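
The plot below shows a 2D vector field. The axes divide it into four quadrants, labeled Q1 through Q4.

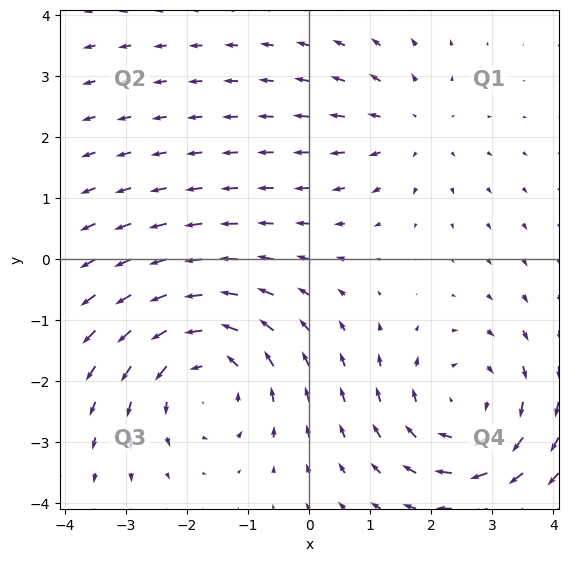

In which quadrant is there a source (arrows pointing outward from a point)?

The source sits at approximately (1.7, 2.2), which lies in quadrant Q1. The divergence there is about +2, positive as expected for a source.

Q1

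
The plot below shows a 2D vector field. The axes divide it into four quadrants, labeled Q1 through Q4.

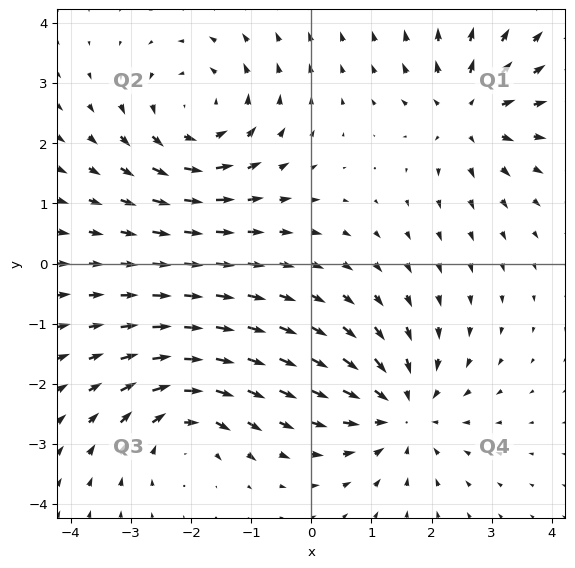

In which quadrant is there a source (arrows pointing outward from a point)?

Q1

The source sits at approximately (2.6, 2.5), which lies in quadrant Q1. The divergence there is about +5, positive as expected for a source.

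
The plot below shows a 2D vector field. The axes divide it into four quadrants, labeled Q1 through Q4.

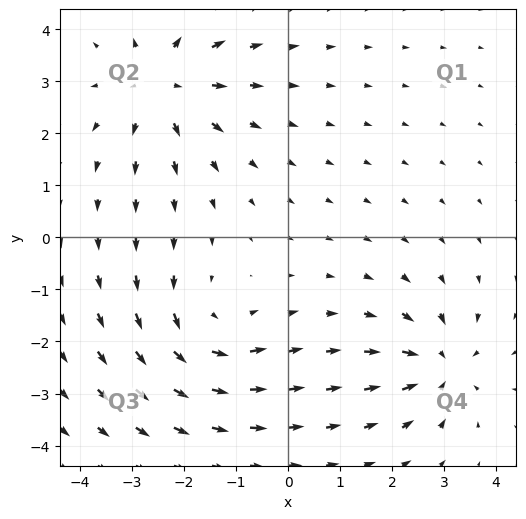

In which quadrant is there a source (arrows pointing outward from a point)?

The source sits at approximately (-2.4, 2.9), which lies in quadrant Q2. The divergence there is about +4, positive as expected for a source.

Q2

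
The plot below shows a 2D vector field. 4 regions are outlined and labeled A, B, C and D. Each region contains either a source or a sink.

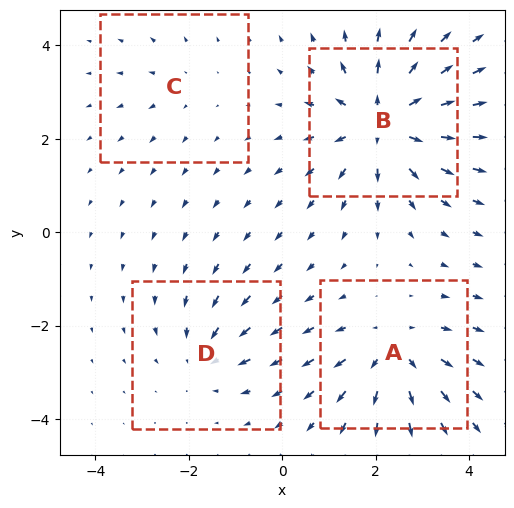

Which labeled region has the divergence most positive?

Divergence at each region's feature centre — A: about +5, B: about +7, C: about +2, D: about -3. Region B is most positive.

B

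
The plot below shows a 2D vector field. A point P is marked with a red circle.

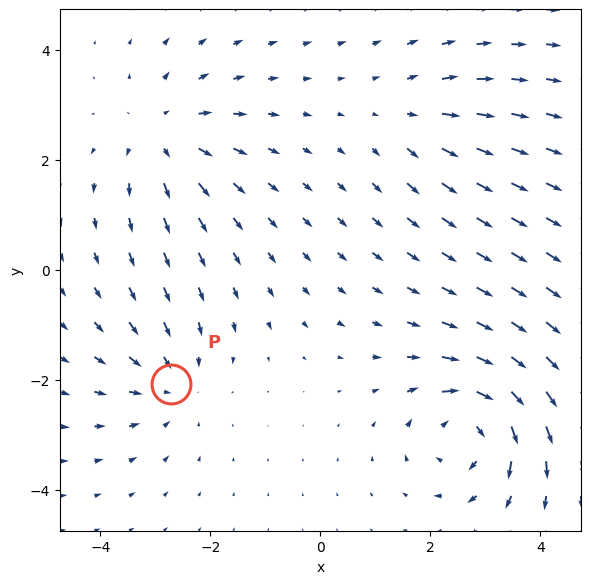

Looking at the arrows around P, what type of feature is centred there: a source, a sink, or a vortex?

sink

At P (-2.7, -2.1) the arrows converge inward. Divergence about -3, curl ≈0 — negative divergence with near-zero curl is a sink.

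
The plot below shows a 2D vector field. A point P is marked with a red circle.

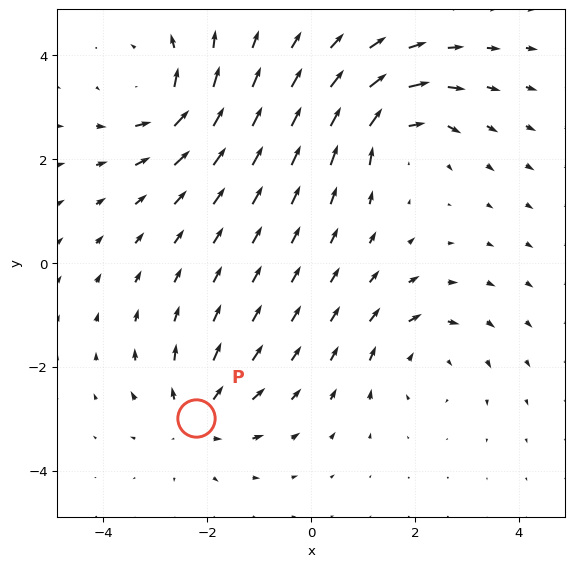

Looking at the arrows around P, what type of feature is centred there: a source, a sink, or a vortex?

source

At P (-2.2, -3.0) the arrows spread outward. Divergence about +4, curl ≈0 — positive divergence with near-zero curl is a source.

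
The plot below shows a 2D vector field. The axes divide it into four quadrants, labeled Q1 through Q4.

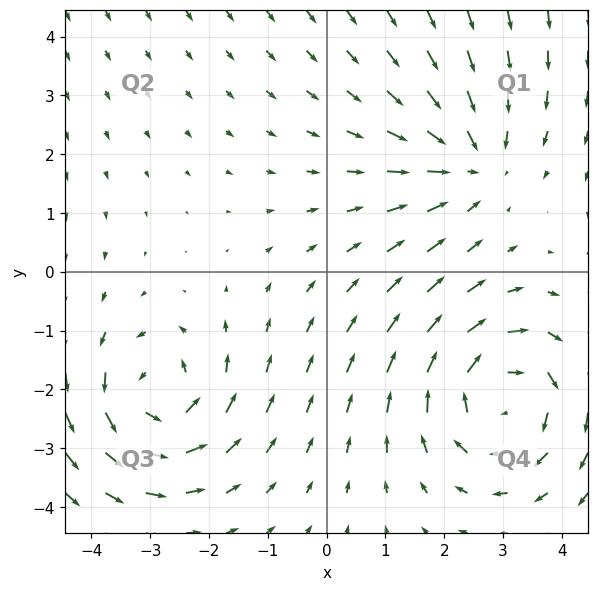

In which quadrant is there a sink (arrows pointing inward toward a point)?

The sink sits at approximately (2.5, 1.8), which lies in quadrant Q1. The divergence there is about -2, negative as expected for a sink.

Q1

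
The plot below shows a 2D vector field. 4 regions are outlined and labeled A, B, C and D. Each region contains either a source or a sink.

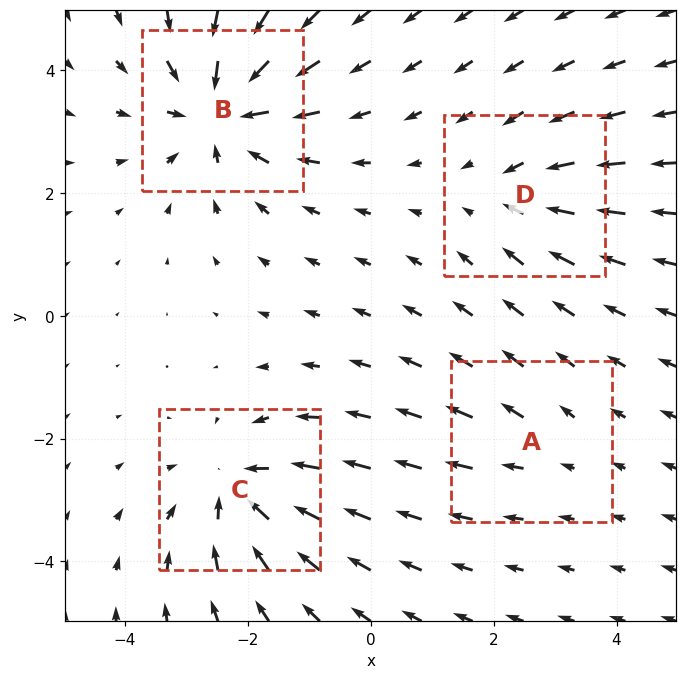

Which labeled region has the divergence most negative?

Divergence at each region's feature centre — A: about +2, B: about -7, C: about -5, D: about -4. Region B is most negative.

B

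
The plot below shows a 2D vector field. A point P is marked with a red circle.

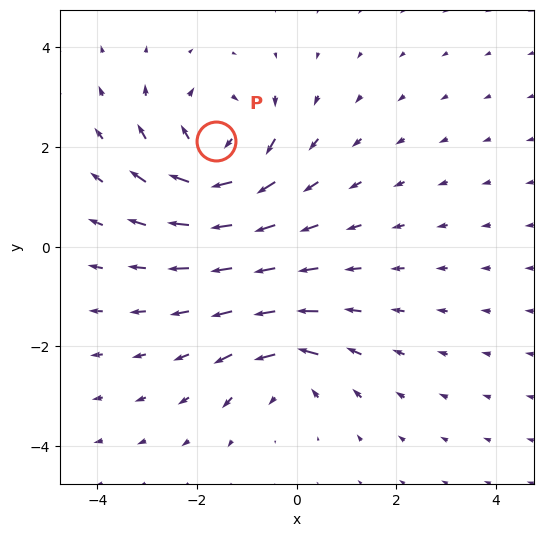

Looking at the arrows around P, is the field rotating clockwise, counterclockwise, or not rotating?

Near P at (-1.6, 2.1) the arrows circulate clockwise. The curl (z-component) there is about -4; negative curl means clockwise rotation.

clockwise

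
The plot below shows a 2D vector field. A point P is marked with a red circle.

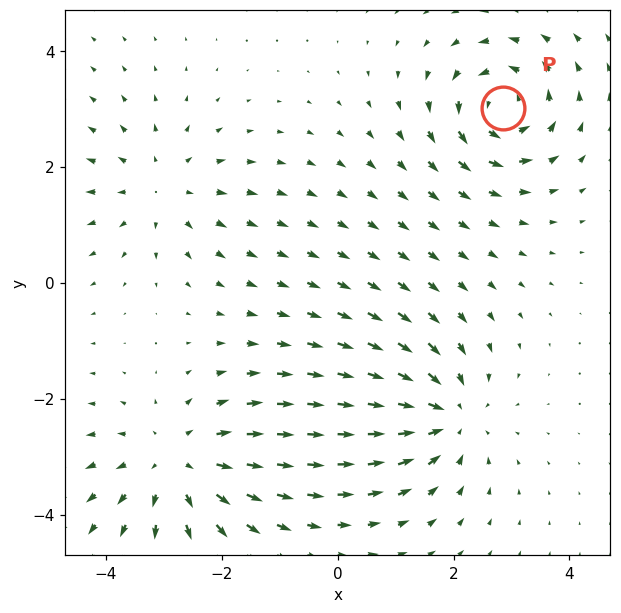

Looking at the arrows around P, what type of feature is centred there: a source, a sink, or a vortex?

At P (2.8, 3.0) the arrows circulate counterclockwise. Divergence ≈0, curl about +6 — near-zero divergence with nonzero curl is a vortex.

vortex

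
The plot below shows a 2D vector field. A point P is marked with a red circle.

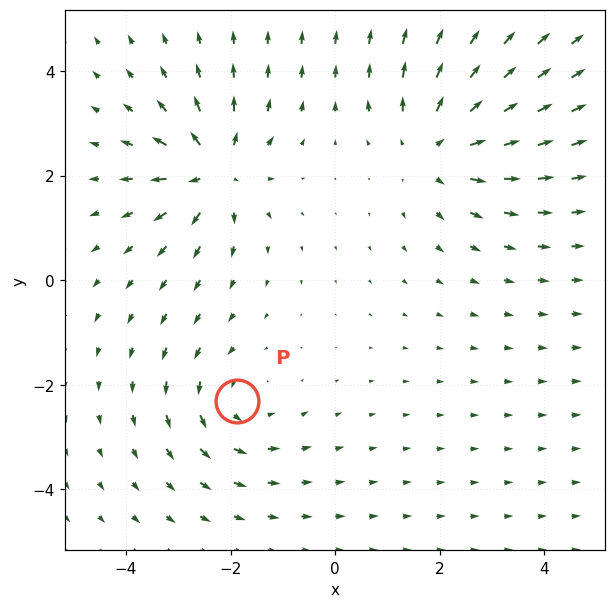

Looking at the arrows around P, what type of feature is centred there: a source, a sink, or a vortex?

vortex

At P (-1.9, -2.3) the arrows circulate counterclockwise. Divergence ≈0, curl about +2 — near-zero divergence with nonzero curl is a vortex.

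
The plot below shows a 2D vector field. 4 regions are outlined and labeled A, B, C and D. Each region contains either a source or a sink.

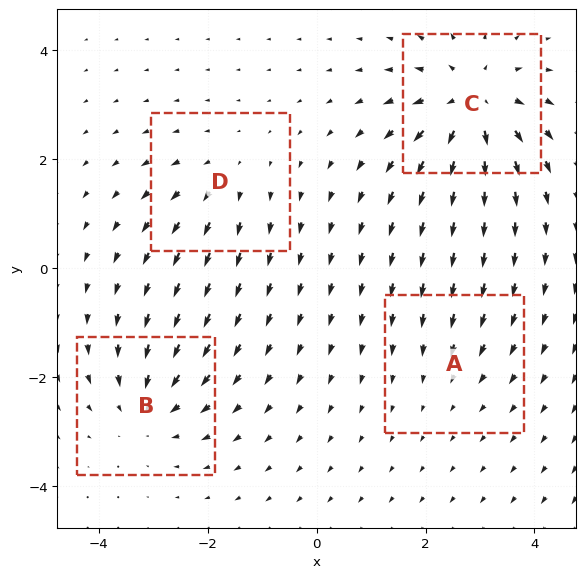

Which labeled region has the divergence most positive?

C

Divergence at each region's feature centre — A: about -2, B: about -5, C: about +7, D: about +3. Region C is most positive.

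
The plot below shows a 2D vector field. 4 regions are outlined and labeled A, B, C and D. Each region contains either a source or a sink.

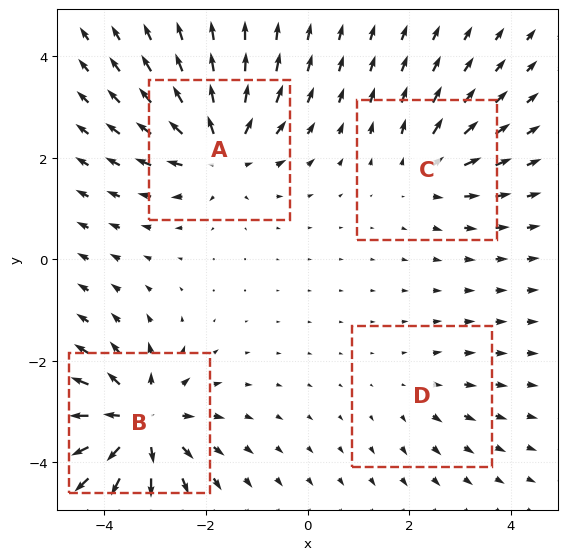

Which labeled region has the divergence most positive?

B

Divergence at each region's feature centre — A: about +6, B: about +7, C: about +4, D: about +2. Region B is most positive.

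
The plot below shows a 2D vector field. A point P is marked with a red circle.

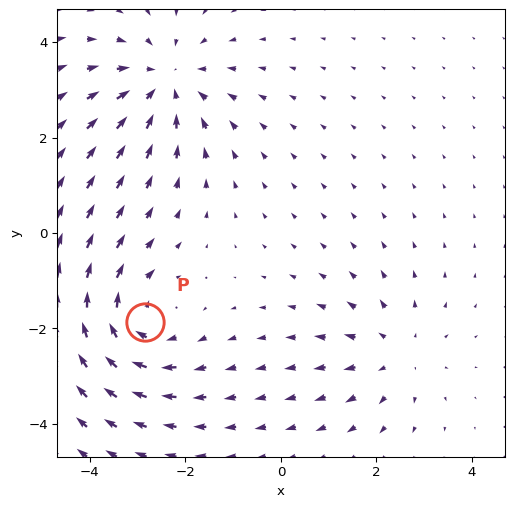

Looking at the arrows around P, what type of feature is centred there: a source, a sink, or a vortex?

vortex

At P (-2.9, -1.9) the arrows circulate clockwise. Divergence ≈0, curl about -4 — near-zero divergence with nonzero curl is a vortex.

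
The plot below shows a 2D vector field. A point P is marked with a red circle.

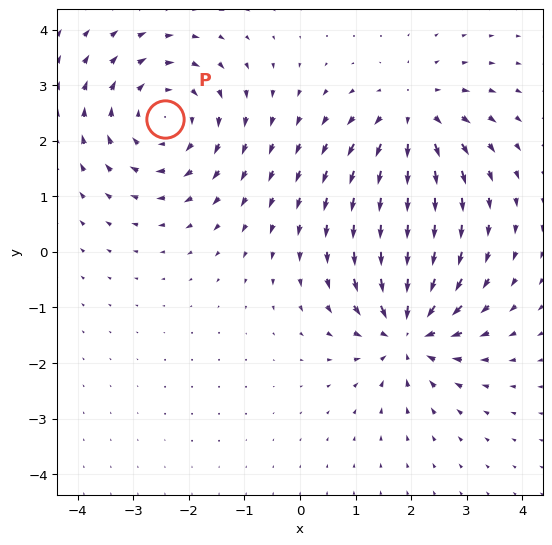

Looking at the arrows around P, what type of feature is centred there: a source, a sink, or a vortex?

vortex

At P (-2.4, 2.4) the arrows circulate clockwise. Divergence ≈0, curl about -4 — near-zero divergence with nonzero curl is a vortex.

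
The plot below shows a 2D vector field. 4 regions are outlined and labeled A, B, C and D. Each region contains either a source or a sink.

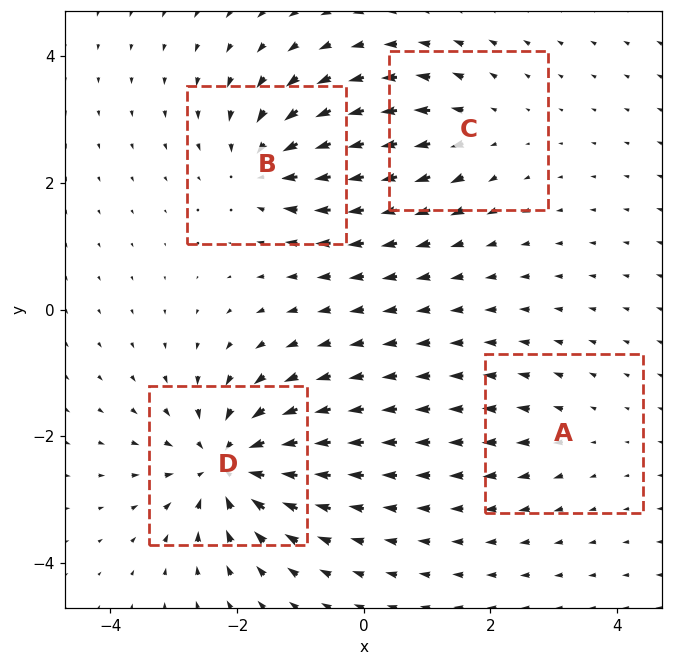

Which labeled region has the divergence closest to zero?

A

Divergence at each region's feature centre — A: about +2, B: about -5, C: about +4, D: about -7. Region A is closest to zero.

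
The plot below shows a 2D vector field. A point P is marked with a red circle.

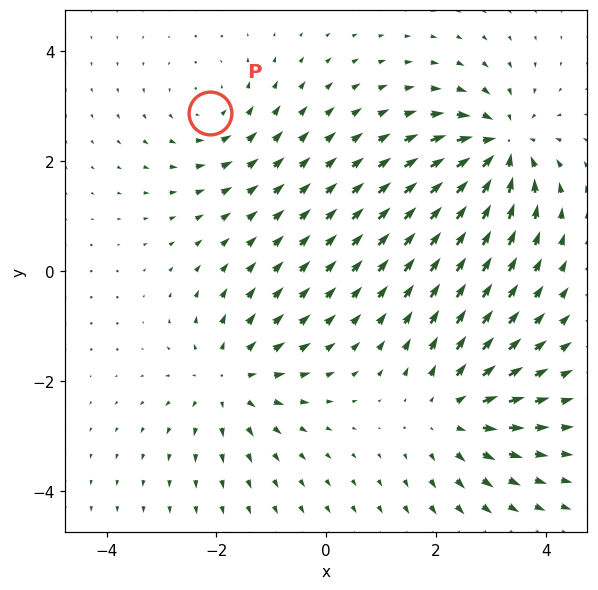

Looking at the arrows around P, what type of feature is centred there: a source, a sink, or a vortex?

vortex

At P (-2.1, 2.9) the arrows circulate counterclockwise. Divergence ≈0, curl about +2 — near-zero divergence with nonzero curl is a vortex.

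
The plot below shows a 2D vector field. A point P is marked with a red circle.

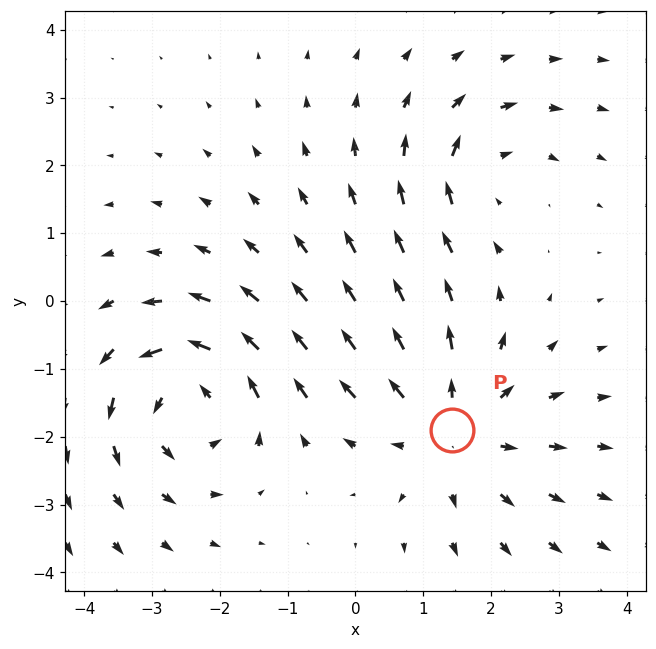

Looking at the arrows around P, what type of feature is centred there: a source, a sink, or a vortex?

source

At P (1.4, -1.9) the arrows spread outward. Divergence about +3, curl ≈0 — positive divergence with near-zero curl is a source.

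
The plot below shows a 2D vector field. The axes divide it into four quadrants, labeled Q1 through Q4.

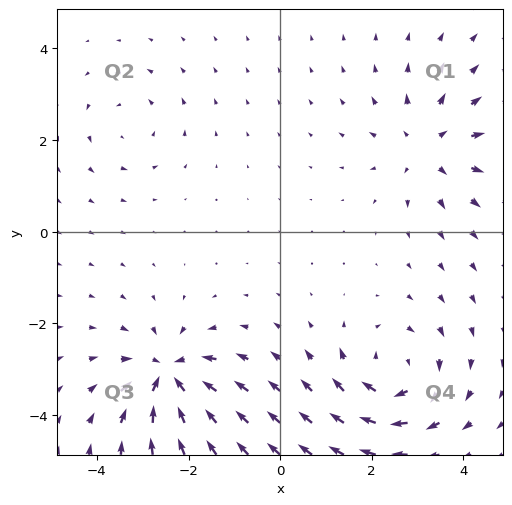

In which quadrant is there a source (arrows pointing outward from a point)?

The source sits at approximately (3.2, 1.8), which lies in quadrant Q1. The divergence there is about +4, positive as expected for a source.

Q1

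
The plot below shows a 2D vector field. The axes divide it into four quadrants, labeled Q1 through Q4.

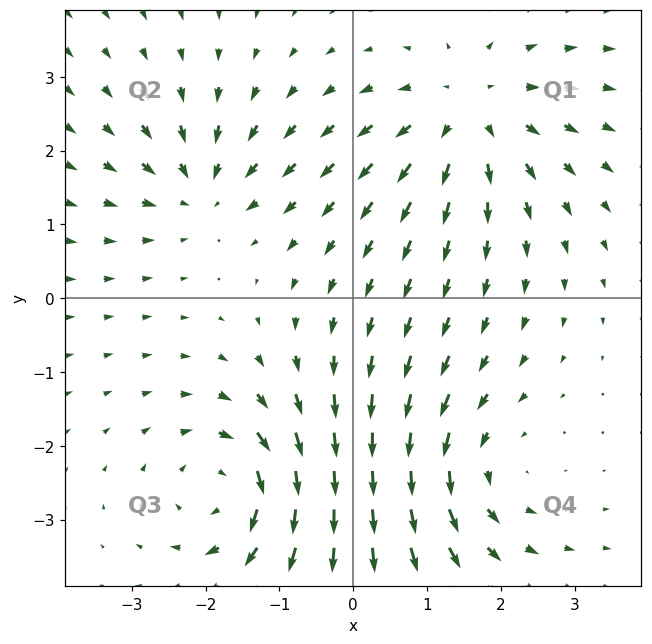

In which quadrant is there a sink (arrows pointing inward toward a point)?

Q2

The sink sits at approximately (-2.1, 1.5), which lies in quadrant Q2. The divergence there is about -4, negative as expected for a sink.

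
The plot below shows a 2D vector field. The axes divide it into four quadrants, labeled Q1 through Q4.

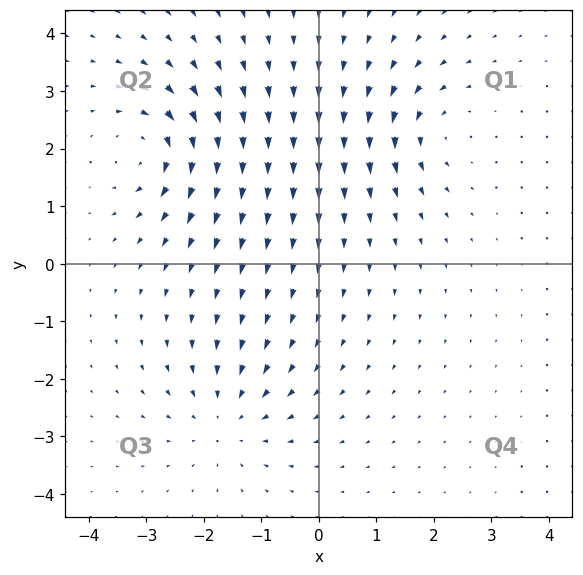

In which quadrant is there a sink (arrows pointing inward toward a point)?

Q3

The sink sits at approximately (-1.6, -2.7), which lies in quadrant Q3. The divergence there is about -4, negative as expected for a sink.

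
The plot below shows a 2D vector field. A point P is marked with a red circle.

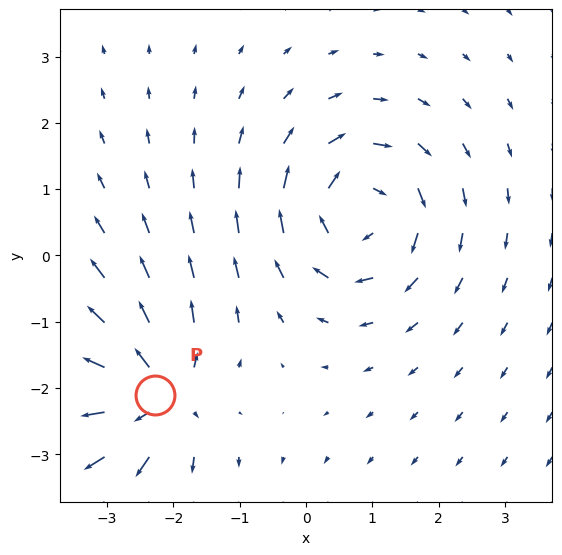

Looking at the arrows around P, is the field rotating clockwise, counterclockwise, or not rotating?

not rotating

Near P at (-2.3, -2.1) the arrows show no circulation. The curl there is ≈0.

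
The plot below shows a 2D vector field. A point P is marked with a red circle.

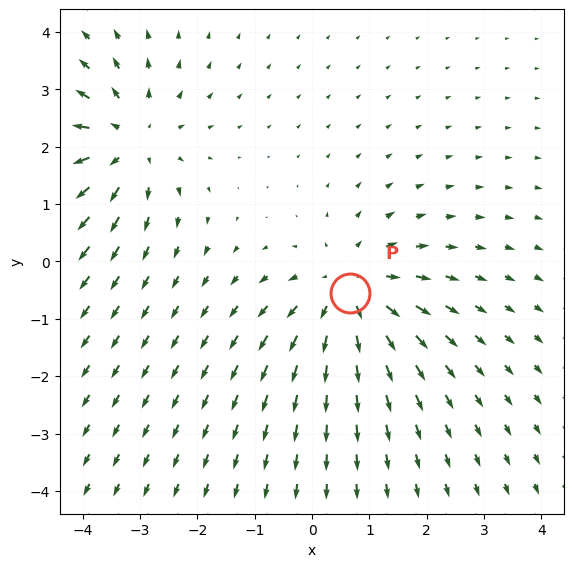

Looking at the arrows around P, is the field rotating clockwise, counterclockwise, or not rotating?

Near P at (0.7, -0.6) the arrows show no circulation. The curl there is ≈0.

not rotating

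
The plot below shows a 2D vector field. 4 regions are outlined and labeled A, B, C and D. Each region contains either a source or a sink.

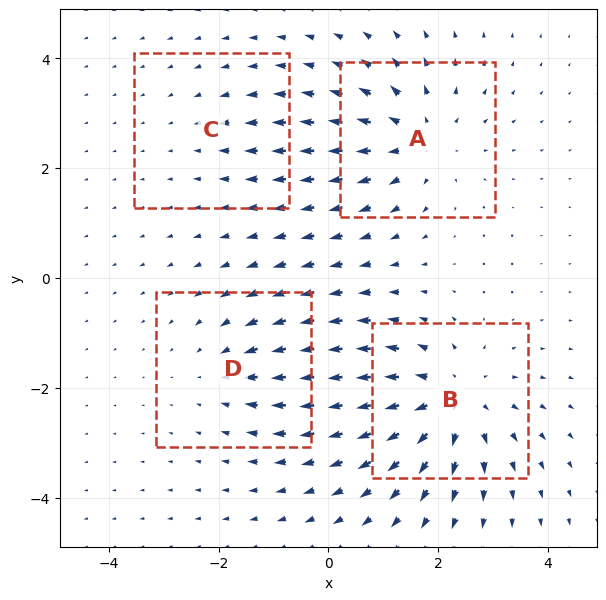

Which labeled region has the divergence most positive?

B

Divergence at each region's feature centre — A: about +5, B: about +6, C: about -2, D: about -3. Region B is most positive.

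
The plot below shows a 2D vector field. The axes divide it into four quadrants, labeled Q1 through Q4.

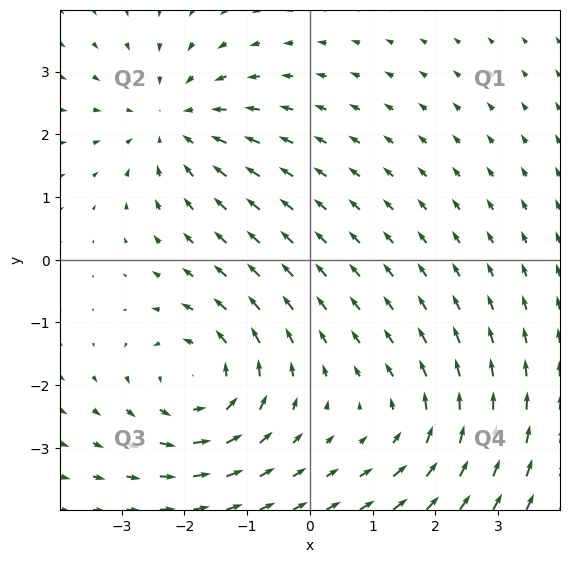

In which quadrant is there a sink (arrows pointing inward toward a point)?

Q2

The sink sits at approximately (-2.2, 2.2), which lies in quadrant Q2. The divergence there is about -4, negative as expected for a sink.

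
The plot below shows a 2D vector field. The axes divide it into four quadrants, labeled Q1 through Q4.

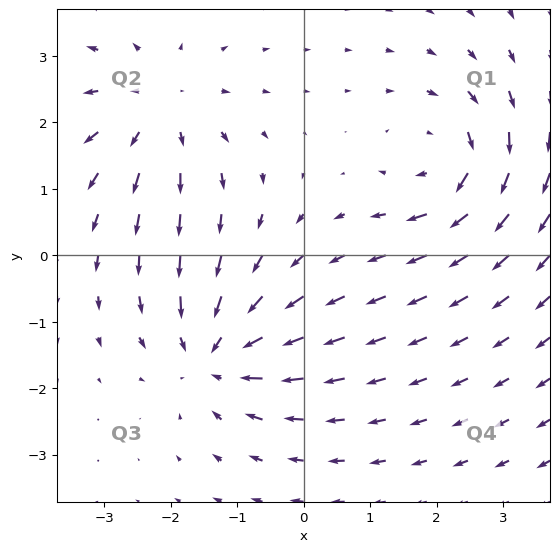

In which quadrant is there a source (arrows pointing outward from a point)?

Q2

The source sits at approximately (-2.2, 2.2), which lies in quadrant Q2. The divergence there is about +3, positive as expected for a source.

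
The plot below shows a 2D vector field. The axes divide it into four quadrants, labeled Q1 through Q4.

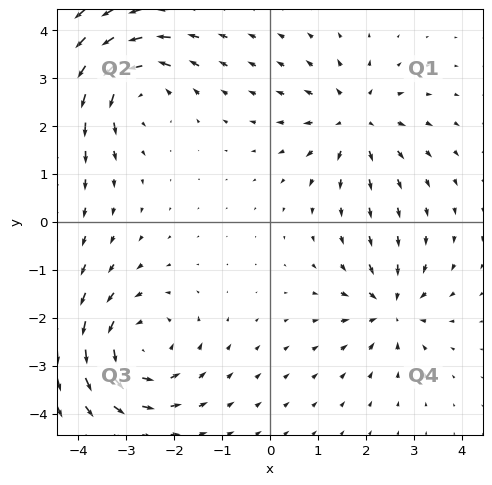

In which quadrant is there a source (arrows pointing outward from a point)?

The source sits at approximately (1.8, 2.1), which lies in quadrant Q1. The divergence there is about +4, positive as expected for a source.

Q1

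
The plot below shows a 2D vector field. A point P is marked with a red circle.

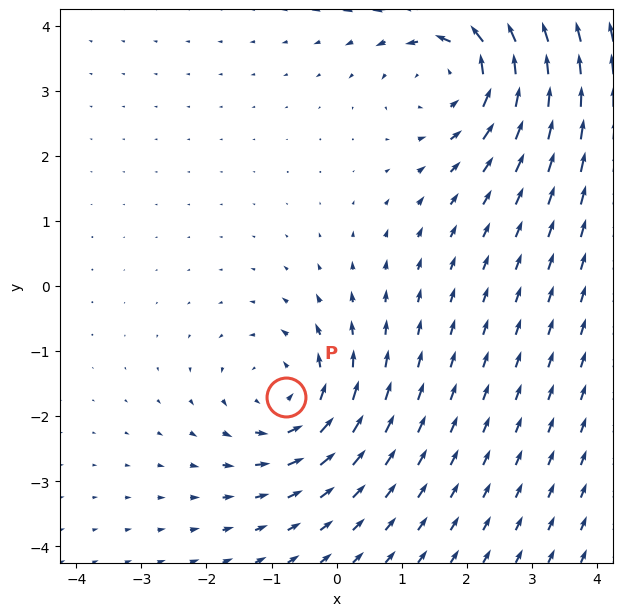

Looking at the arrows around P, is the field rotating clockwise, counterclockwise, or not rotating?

Near P at (-0.8, -1.7) the arrows circulate counterclockwise. The curl (z-component) there is about +3; positive curl means counterclockwise rotation.

counterclockwise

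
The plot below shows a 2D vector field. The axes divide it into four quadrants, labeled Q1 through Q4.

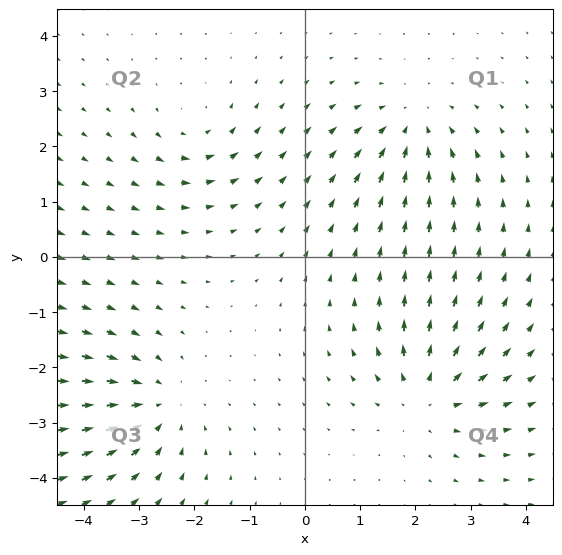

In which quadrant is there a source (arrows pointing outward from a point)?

The source sits at approximately (2.2, -2.5), which lies in quadrant Q4. The divergence there is about +5, positive as expected for a source.

Q4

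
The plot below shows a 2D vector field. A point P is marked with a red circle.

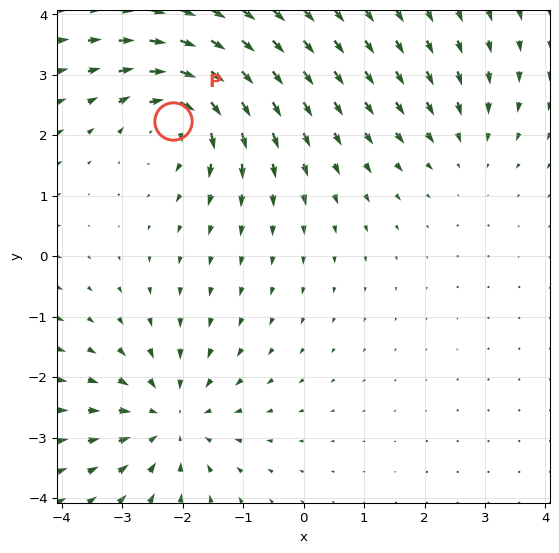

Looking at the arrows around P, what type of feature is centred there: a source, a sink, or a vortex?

vortex

At P (-2.2, 2.2) the arrows circulate clockwise. Divergence ≈0, curl about -6 — near-zero divergence with nonzero curl is a vortex.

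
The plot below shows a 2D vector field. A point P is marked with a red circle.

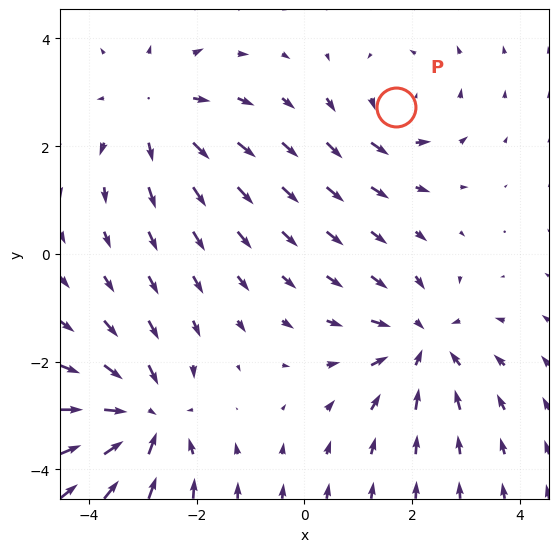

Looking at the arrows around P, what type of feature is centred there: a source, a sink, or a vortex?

At P (1.7, 2.7) the arrows circulate counterclockwise. Divergence ≈0, curl about +3 — near-zero divergence with nonzero curl is a vortex.

vortex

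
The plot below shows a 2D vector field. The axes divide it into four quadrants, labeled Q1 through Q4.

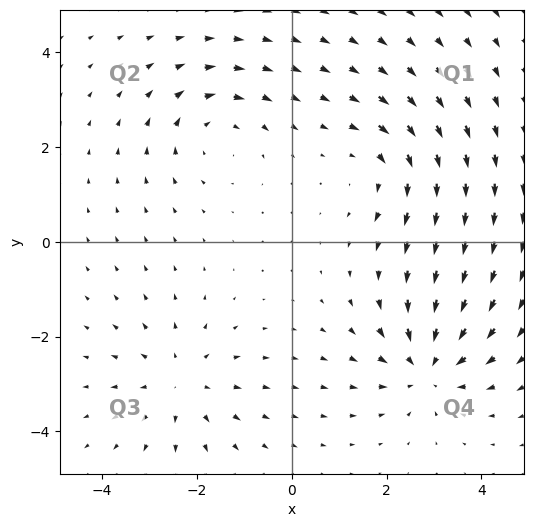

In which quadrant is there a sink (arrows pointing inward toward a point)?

Q4

The sink sits at approximately (2.9, -2.6), which lies in quadrant Q4. The divergence there is about -5, negative as expected for a sink.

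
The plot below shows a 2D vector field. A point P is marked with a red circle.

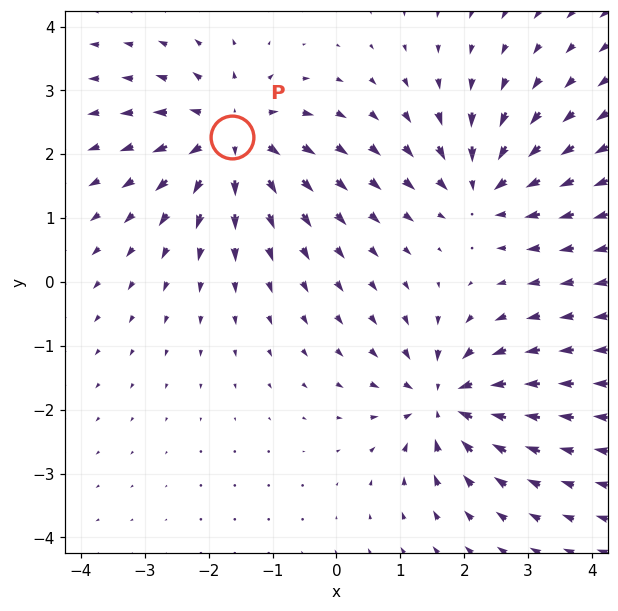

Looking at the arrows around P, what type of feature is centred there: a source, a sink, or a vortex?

source

At P (-1.6, 2.3) the arrows spread outward. Divergence about +5, curl ≈0 — positive divergence with near-zero curl is a source.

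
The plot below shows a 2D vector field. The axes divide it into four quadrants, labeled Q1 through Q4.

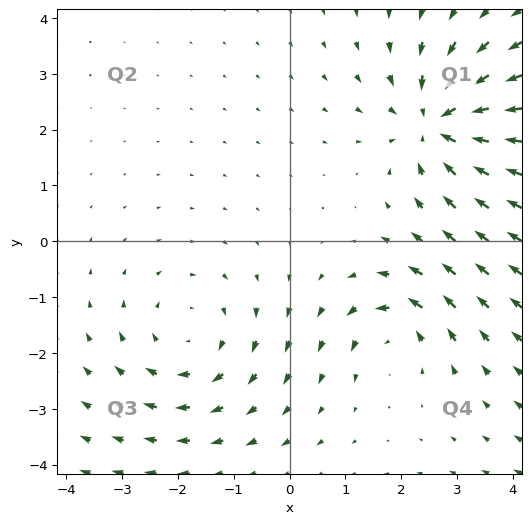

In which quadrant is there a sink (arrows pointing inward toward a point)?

Q1

The sink sits at approximately (2.7, 2.1), which lies in quadrant Q1. The divergence there is about -5, negative as expected for a sink.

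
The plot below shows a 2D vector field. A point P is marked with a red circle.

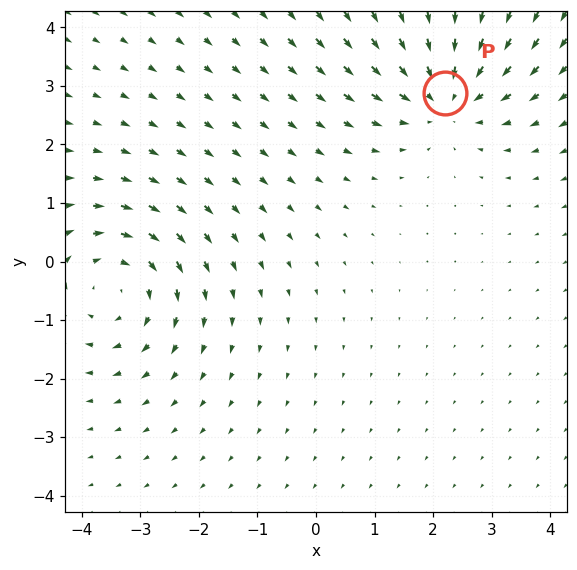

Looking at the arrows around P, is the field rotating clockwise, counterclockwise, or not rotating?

not rotating

Near P at (2.2, 2.9) the arrows show no circulation. The curl there is ≈0.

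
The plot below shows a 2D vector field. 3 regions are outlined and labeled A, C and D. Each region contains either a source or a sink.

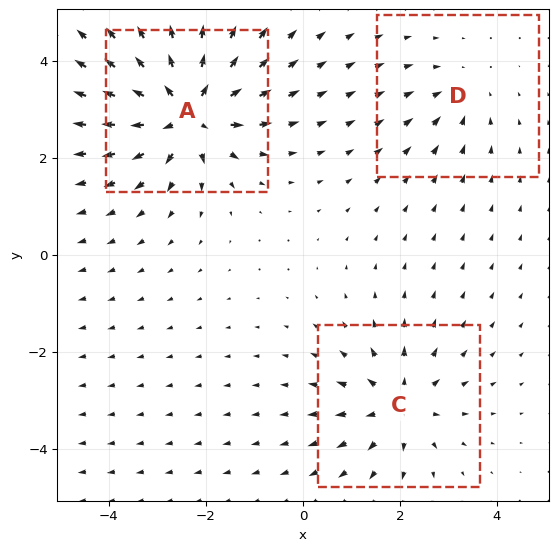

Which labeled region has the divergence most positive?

Divergence at each region's feature centre — A: about +5, C: about +3, D: about -2. Region A is most positive.

A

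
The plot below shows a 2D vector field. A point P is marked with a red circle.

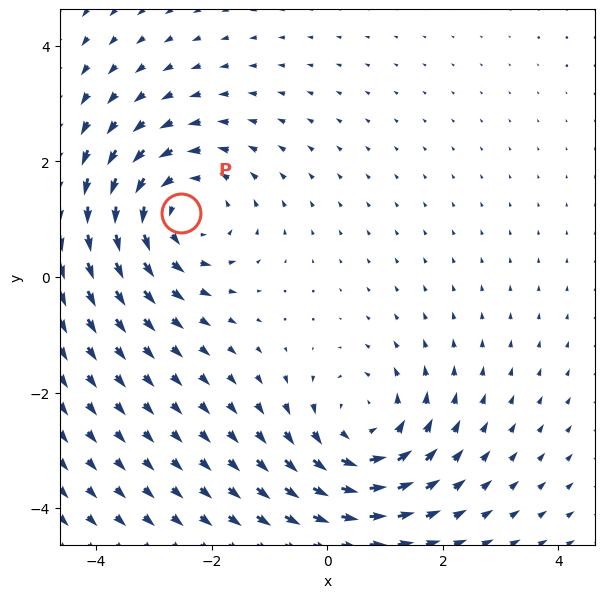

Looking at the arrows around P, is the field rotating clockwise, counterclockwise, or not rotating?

counterclockwise

Near P at (-2.5, 1.1) the arrows circulate counterclockwise. The curl (z-component) there is about +3; positive curl means counterclockwise rotation.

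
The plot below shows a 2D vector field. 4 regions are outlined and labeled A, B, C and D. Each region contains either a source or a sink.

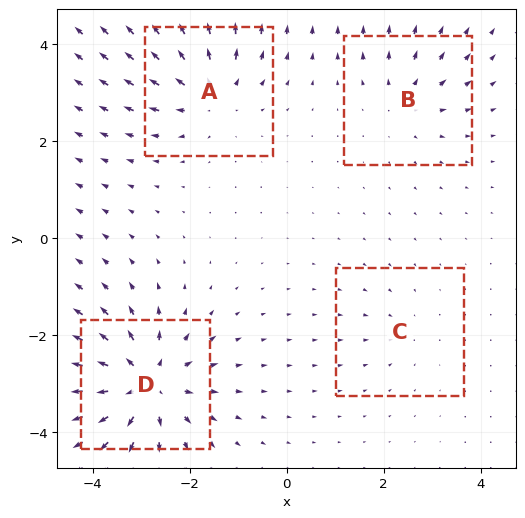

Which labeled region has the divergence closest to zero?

C

Divergence at each region's feature centre — A: about +6, B: about +4, C: about -2, D: about +8. Region C is closest to zero.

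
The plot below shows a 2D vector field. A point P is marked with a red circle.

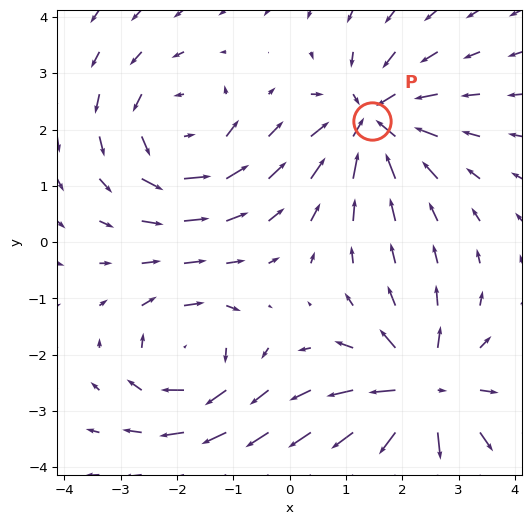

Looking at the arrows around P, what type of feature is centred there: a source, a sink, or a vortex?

sink

At P (1.5, 2.2) the arrows converge inward. Divergence about -6, curl ≈0 — negative divergence with near-zero curl is a sink.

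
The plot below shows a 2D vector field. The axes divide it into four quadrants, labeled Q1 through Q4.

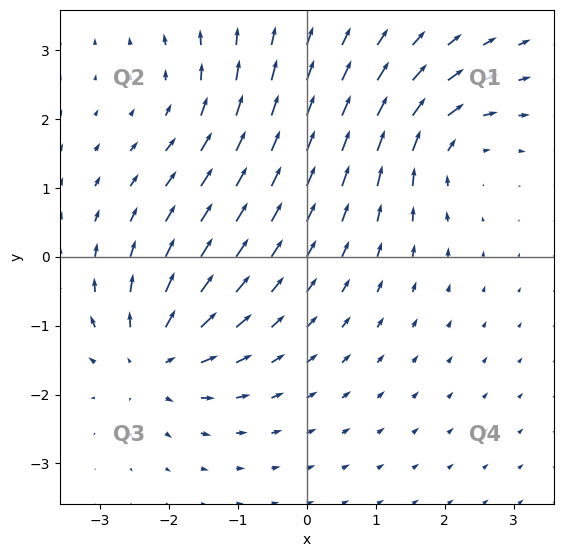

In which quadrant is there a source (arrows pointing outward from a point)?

Q3

The source sits at approximately (-2.2, -1.5), which lies in quadrant Q3. The divergence there is about +5, positive as expected for a source.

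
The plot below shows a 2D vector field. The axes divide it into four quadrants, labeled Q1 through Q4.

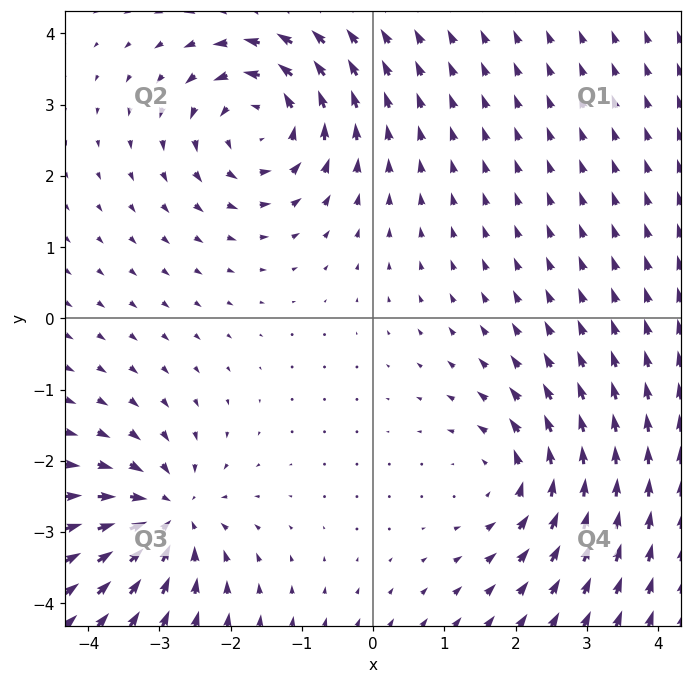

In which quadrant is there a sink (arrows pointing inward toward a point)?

The sink sits at approximately (-2.9, -2.8), which lies in quadrant Q3. The divergence there is about -5, negative as expected for a sink.

Q3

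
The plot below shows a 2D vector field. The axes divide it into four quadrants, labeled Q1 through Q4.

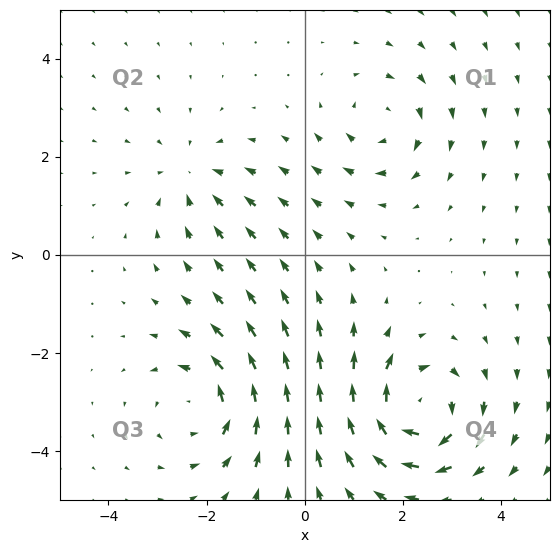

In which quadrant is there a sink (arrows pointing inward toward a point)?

Q2

The sink sits at approximately (-2.3, 1.6), which lies in quadrant Q2. The divergence there is about -3, negative as expected for a sink.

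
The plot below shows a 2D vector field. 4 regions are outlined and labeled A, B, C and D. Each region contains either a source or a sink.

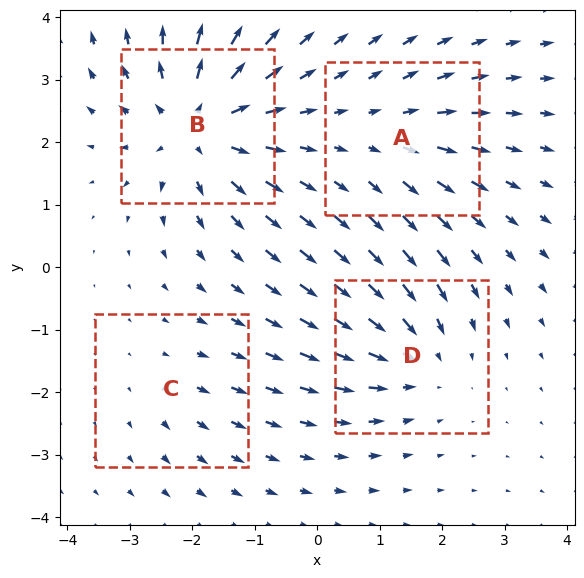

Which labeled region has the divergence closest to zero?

Divergence at each region's feature centre — A: about +3, B: about +7, C: about +2, D: about -4. Region C is closest to zero.

C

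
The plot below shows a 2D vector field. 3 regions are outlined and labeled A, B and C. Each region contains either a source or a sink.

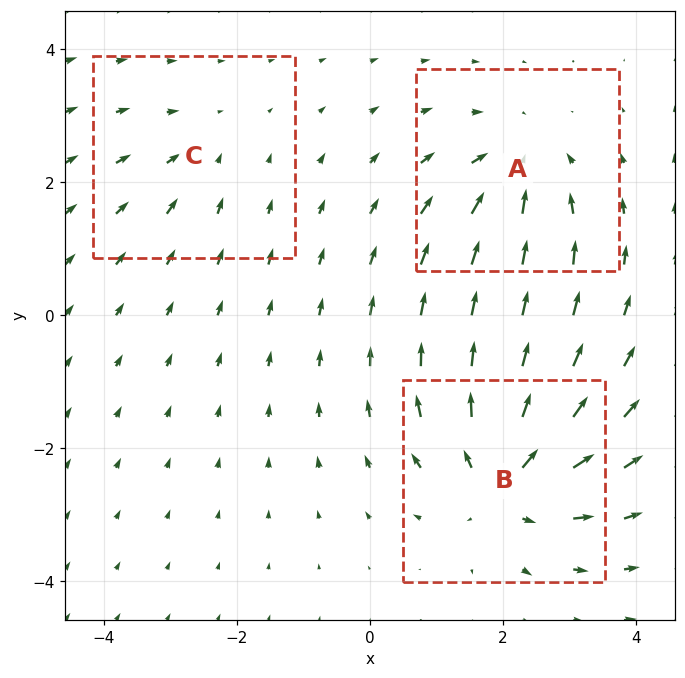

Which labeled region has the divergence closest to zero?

Divergence at each region's feature centre — A: about -4, B: about +5, C: about -2. Region C is closest to zero.

C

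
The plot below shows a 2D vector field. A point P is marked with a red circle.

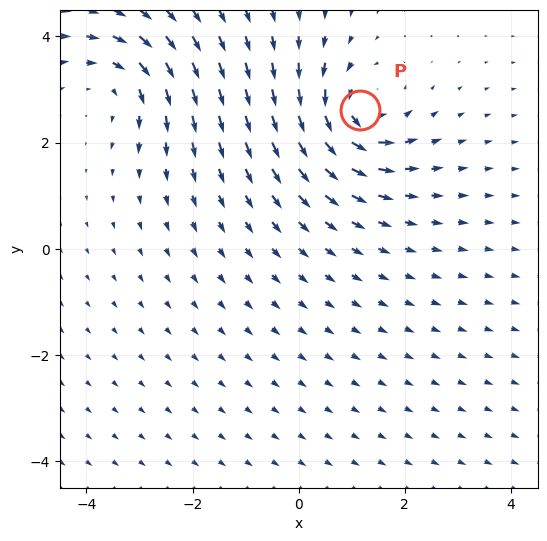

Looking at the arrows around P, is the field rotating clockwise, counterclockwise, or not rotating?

Near P at (1.2, 2.6) the arrows circulate counterclockwise. The curl (z-component) there is about +4; positive curl means counterclockwise rotation.

counterclockwise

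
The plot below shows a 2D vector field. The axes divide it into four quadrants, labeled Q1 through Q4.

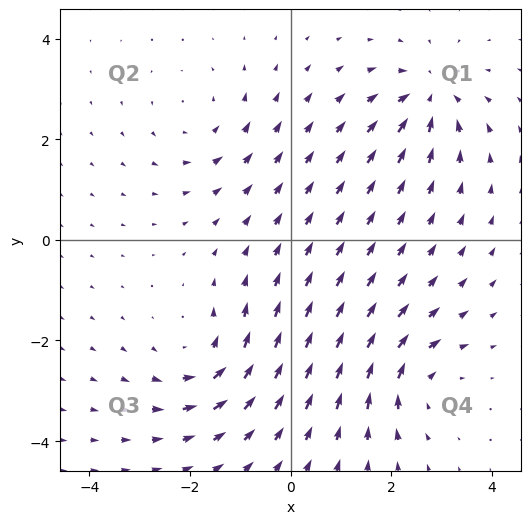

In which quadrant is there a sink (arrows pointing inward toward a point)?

The sink sits at approximately (2.8, 2.8), which lies in quadrant Q1. The divergence there is about -5, negative as expected for a sink.

Q1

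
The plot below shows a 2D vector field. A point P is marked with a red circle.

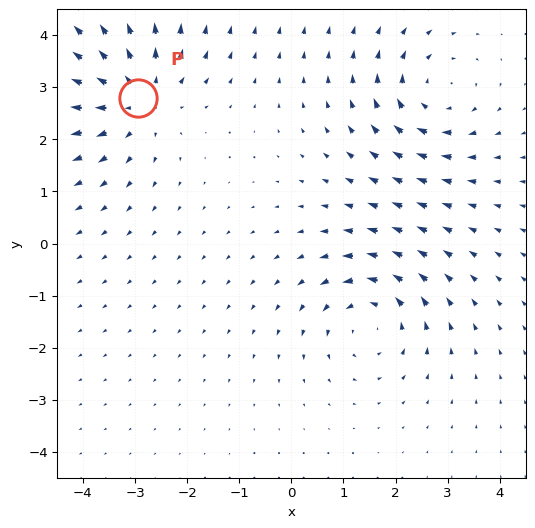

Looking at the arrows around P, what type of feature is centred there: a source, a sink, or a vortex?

At P (-2.9, 2.8) the arrows spread outward. Divergence about +3, curl ≈0 — positive divergence with near-zero curl is a source.

source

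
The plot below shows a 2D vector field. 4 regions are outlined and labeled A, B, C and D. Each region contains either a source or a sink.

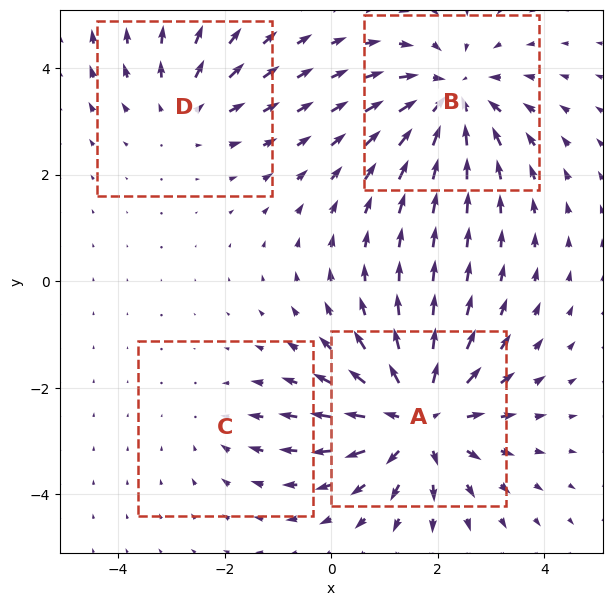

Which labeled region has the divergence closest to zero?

C

Divergence at each region's feature centre — A: about +6, B: about -5, C: about -2, D: about +3. Region C is closest to zero.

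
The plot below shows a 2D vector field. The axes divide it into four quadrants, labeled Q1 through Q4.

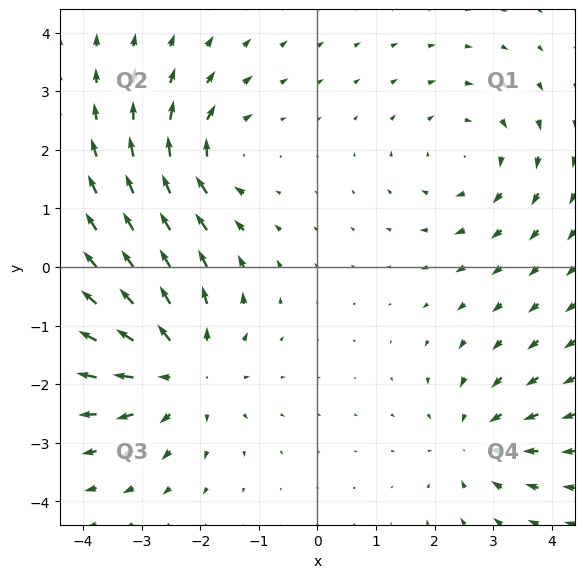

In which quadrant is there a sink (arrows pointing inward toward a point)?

The sink sits at approximately (2.7, -3.0), which lies in quadrant Q4. The divergence there is about -3, negative as expected for a sink.

Q4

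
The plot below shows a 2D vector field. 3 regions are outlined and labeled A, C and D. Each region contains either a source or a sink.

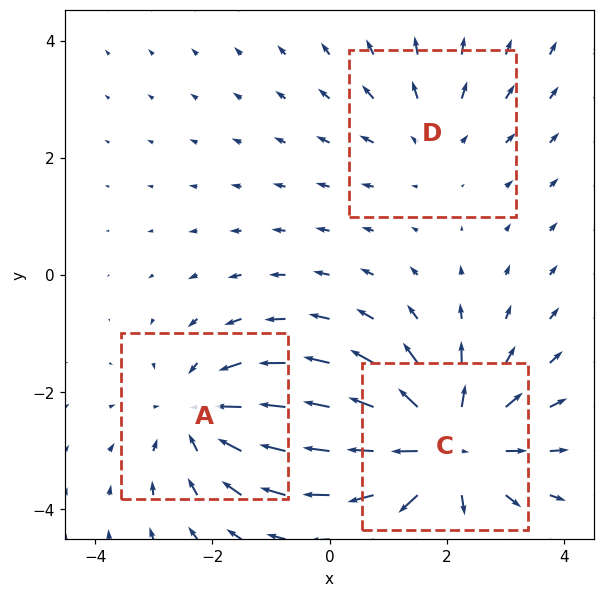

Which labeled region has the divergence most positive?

Divergence at each region's feature centre — A: about -3, C: about +4, D: about +2. Region C is most positive.

C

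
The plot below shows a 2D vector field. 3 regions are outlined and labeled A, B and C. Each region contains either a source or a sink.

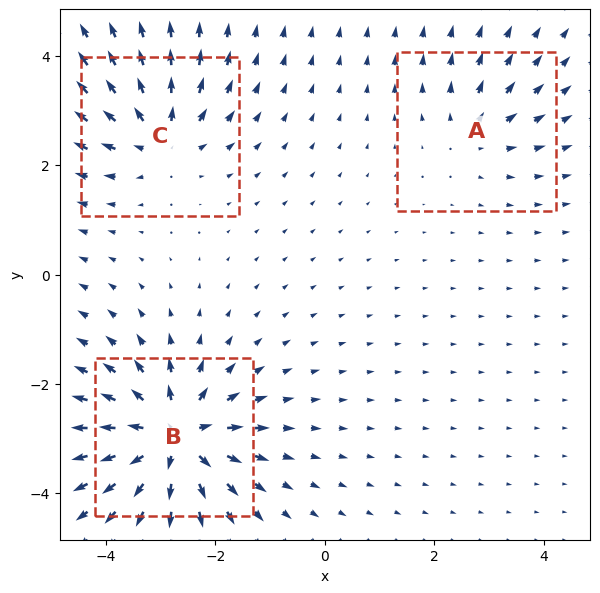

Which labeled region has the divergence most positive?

B

Divergence at each region's feature centre — A: about +3, B: about +6, C: about +4. Region B is most positive.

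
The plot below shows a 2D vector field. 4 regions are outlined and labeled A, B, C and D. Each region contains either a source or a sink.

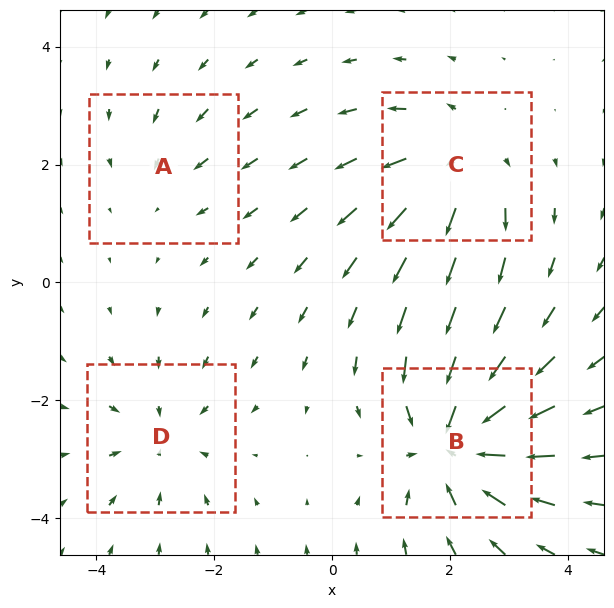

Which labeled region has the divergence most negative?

Divergence at each region's feature centre — A: about -2, B: about -7, C: about +5, D: about -3. Region B is most negative.

B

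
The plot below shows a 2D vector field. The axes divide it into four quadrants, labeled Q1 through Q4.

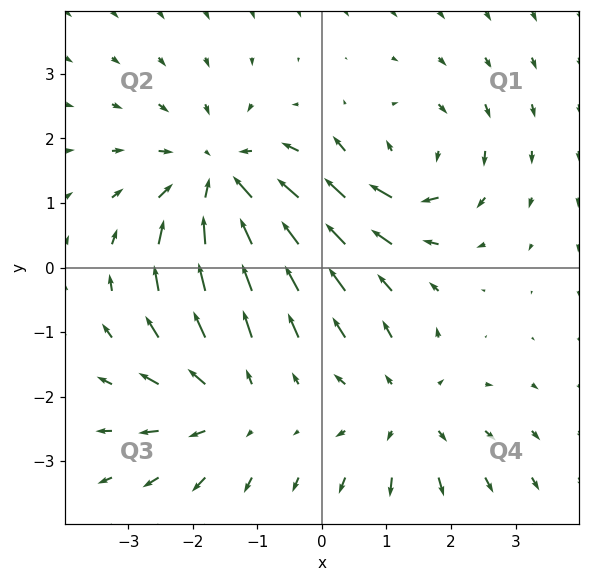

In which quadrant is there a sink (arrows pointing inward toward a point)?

Q2

The sink sits at approximately (-1.6, 1.3), which lies in quadrant Q2. The divergence there is about -4, negative as expected for a sink.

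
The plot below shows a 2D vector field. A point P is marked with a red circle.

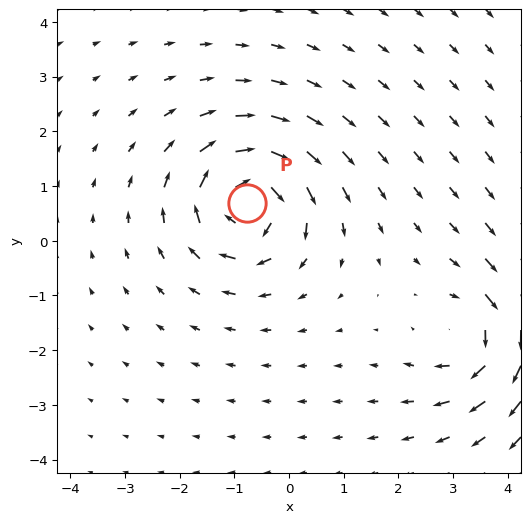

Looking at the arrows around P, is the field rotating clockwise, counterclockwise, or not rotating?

clockwise

Near P at (-0.8, 0.7) the arrows circulate clockwise. The curl (z-component) there is about -5; negative curl means clockwise rotation.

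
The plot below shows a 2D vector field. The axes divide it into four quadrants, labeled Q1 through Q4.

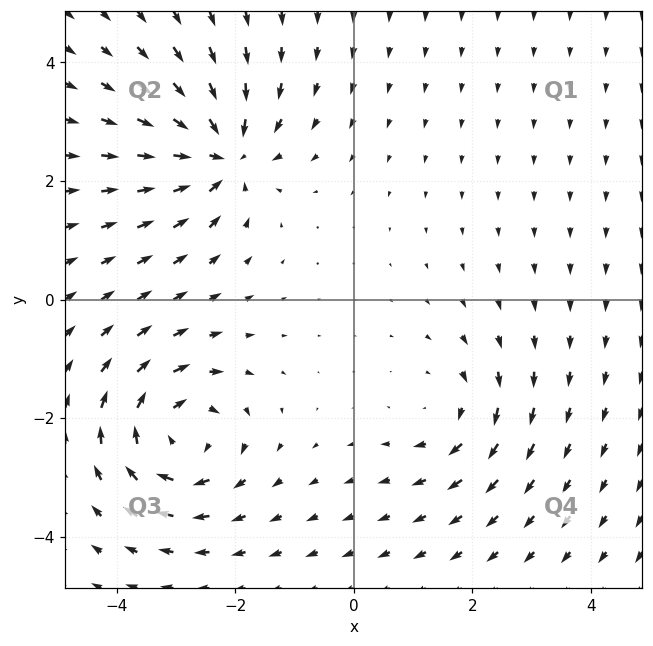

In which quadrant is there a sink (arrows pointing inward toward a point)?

Q2

The sink sits at approximately (-2.2, 2.4), which lies in quadrant Q2. The divergence there is about -6, negative as expected for a sink.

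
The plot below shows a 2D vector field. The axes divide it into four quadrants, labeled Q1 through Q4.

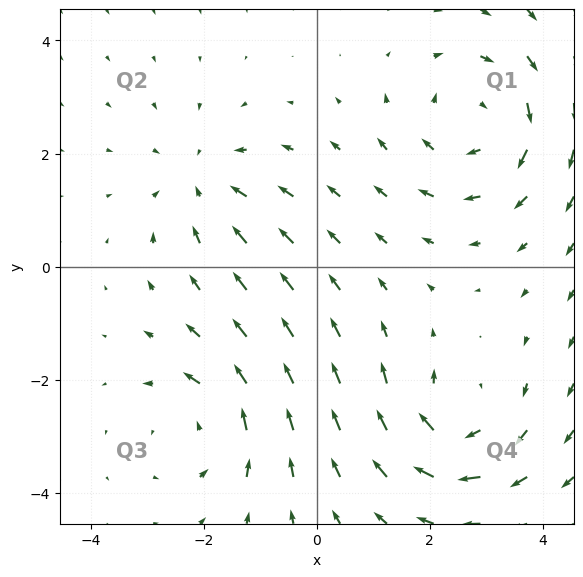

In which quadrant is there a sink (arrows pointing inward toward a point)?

Q2

The sink sits at approximately (-2.0, 1.5), which lies in quadrant Q2. The divergence there is about -3, negative as expected for a sink.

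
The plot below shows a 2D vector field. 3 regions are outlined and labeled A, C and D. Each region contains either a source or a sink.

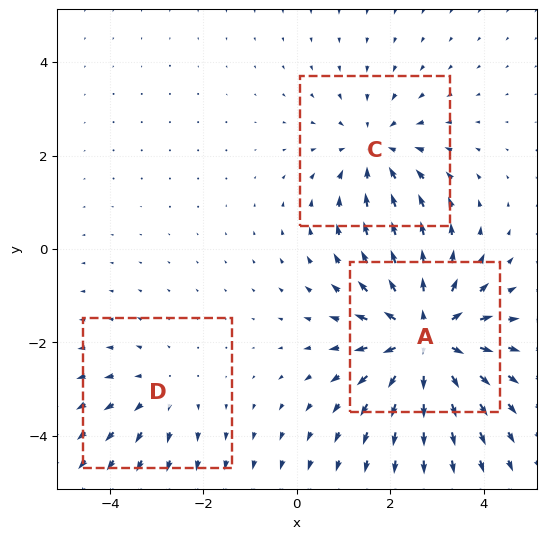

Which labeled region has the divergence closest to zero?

D

Divergence at each region's feature centre — A: about +4, C: about -3, D: about +2. Region D is closest to zero.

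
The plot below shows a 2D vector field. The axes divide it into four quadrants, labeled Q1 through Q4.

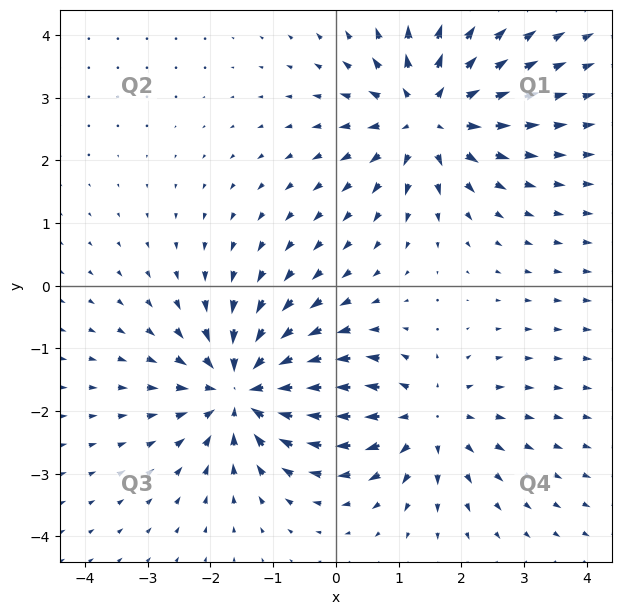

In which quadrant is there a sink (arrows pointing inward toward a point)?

The sink sits at approximately (-1.5, -1.7), which lies in quadrant Q3. The divergence there is about -5, negative as expected for a sink.

Q3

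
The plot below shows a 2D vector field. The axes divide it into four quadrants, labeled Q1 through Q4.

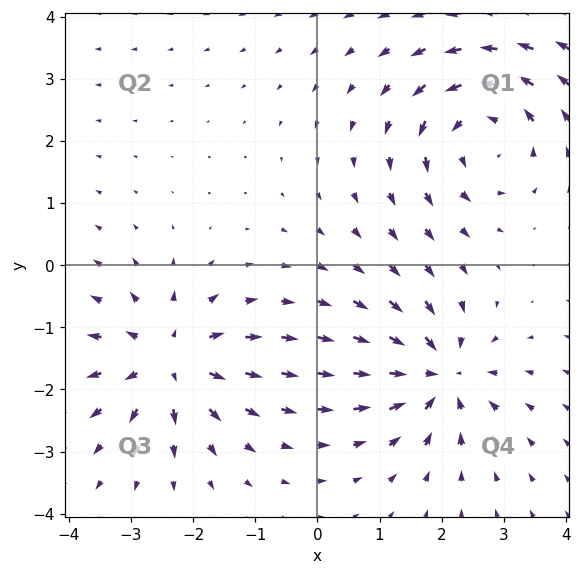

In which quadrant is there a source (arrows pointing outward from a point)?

The source sits at approximately (-2.4, -1.5), which lies in quadrant Q3. The divergence there is about +5, positive as expected for a source.

Q3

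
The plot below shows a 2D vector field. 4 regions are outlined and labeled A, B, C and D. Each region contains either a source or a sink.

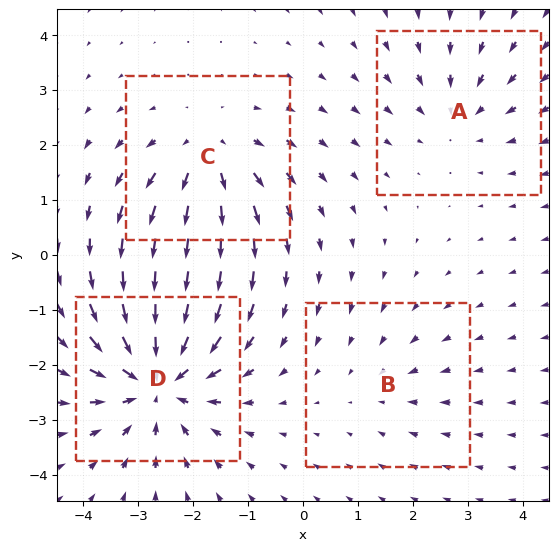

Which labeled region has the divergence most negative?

Divergence at each region's feature centre — A: about -3, B: about -2, C: about +4, D: about -6. Region D is most negative.

D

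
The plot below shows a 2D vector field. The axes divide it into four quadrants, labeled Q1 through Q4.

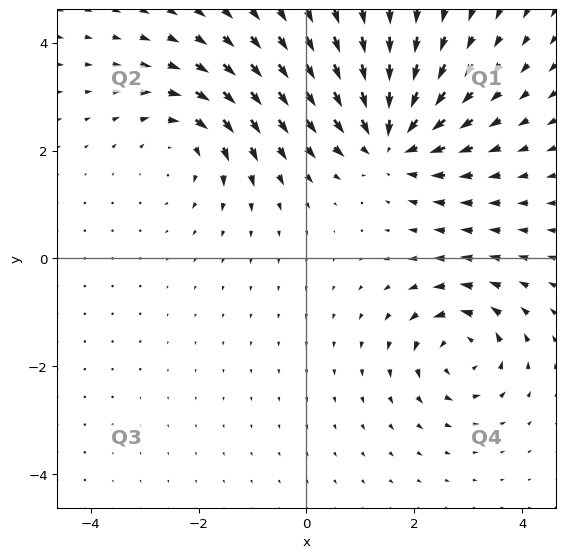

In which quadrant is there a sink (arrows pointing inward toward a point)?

The sink sits at approximately (1.6, 2.2), which lies in quadrant Q1. The divergence there is about -5, negative as expected for a sink.

Q1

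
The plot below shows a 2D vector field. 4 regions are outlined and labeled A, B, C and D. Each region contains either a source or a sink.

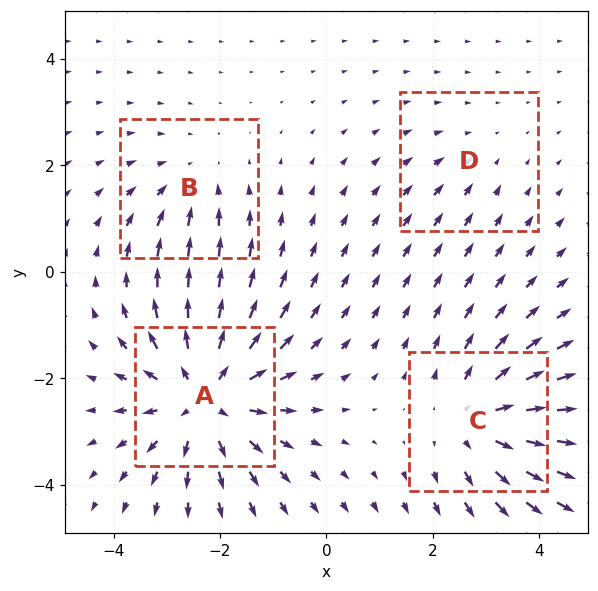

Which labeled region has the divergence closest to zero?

D

Divergence at each region's feature centre — A: about +6, B: about -3, C: about +4, D: about -2. Region D is closest to zero.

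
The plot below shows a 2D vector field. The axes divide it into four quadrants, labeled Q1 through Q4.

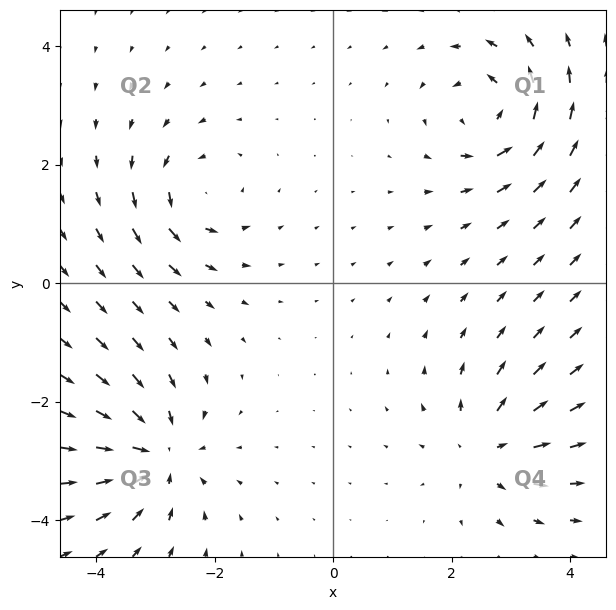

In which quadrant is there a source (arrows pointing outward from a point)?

Q4

The source sits at approximately (2.6, -2.8), which lies in quadrant Q4. The divergence there is about +5, positive as expected for a source.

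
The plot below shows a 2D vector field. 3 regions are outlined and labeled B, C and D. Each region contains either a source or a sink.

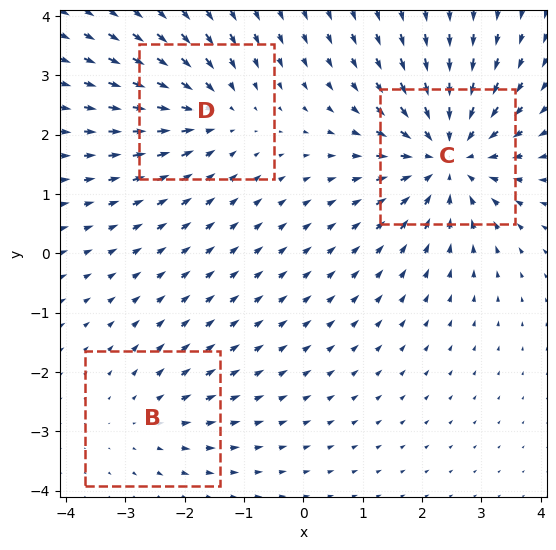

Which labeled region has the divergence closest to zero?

B

Divergence at each region's feature centre — B: about +2, C: about -5, D: about -3. Region B is closest to zero.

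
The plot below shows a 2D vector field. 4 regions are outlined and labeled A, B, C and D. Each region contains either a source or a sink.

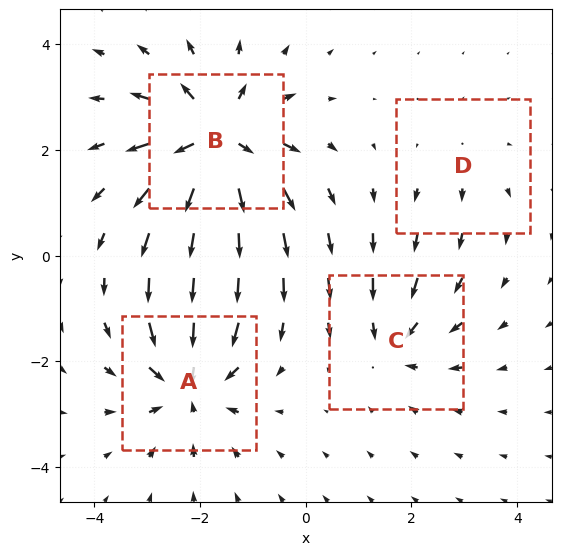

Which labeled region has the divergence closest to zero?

D

Divergence at each region's feature centre — A: about -6, B: about +8, C: about -4, D: about +2. Region D is closest to zero.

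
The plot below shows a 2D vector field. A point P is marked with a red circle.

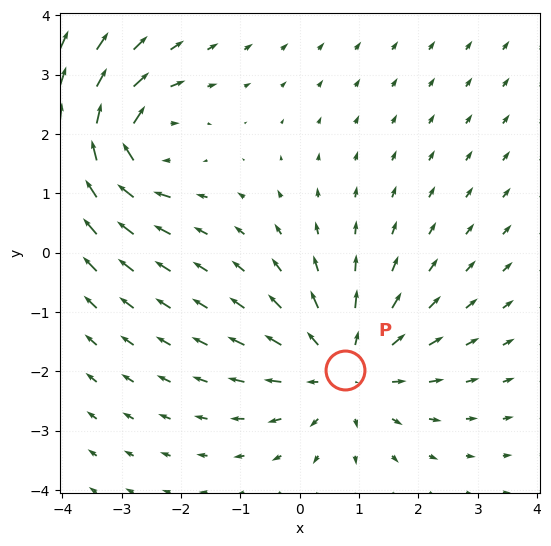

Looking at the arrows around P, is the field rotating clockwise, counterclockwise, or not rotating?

Near P at (0.8, -2.0) the arrows show no circulation. The curl there is ≈0.

not rotating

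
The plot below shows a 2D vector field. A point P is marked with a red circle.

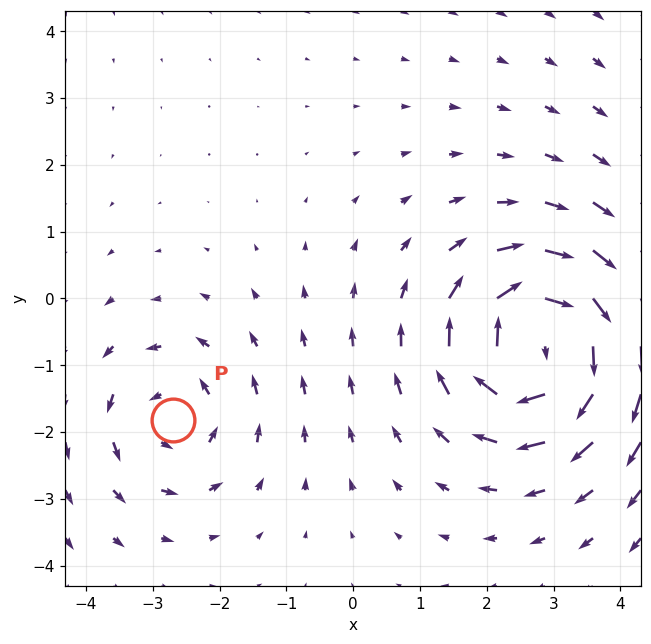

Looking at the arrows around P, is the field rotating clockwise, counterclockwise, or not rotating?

counterclockwise

Near P at (-2.7, -1.8) the arrows circulate counterclockwise. The curl (z-component) there is about +3; positive curl means counterclockwise rotation.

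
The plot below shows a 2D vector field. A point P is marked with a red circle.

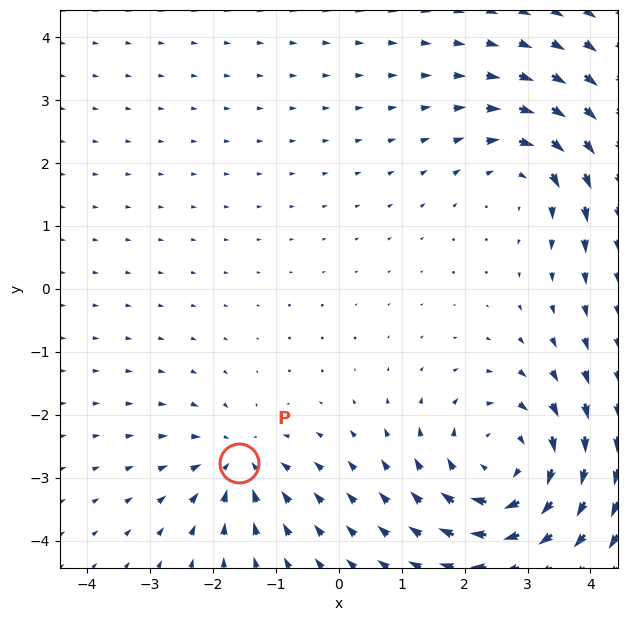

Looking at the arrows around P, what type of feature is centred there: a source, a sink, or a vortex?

sink

At P (-1.6, -2.8) the arrows converge inward. Divergence about -3, curl ≈0 — negative divergence with near-zero curl is a sink.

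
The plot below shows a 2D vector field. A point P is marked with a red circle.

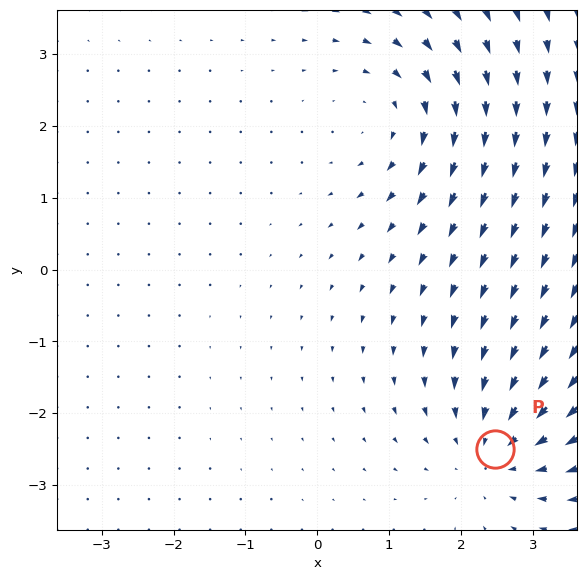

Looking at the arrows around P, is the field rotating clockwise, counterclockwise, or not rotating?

Near P at (2.5, -2.5) the arrows show no circulation. The curl there is ≈0.

not rotating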